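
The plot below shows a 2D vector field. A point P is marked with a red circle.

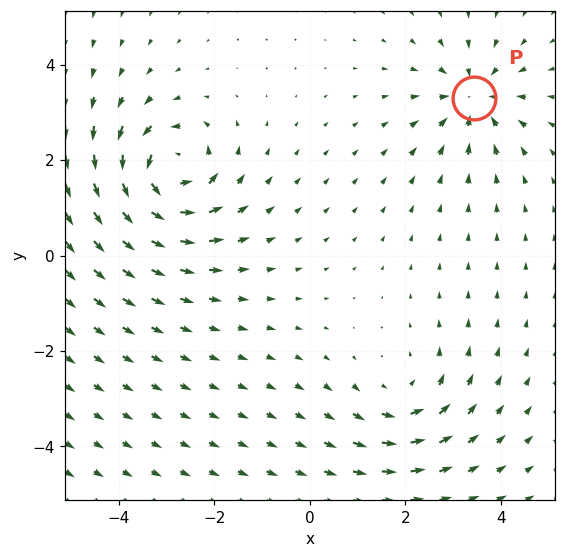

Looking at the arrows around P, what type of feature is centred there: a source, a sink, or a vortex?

At P (3.4, 3.3) the arrows converge inward. Divergence about -4, curl ≈0 — negative divergence with near-zero curl is a sink.

sink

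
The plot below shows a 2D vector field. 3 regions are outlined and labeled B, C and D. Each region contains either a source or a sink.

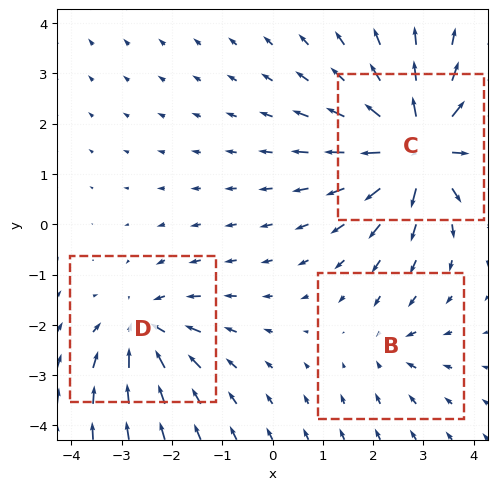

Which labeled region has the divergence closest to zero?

Divergence at each region's feature centre — B: about -2, C: about +6, D: about -4. Region B is closest to zero.

B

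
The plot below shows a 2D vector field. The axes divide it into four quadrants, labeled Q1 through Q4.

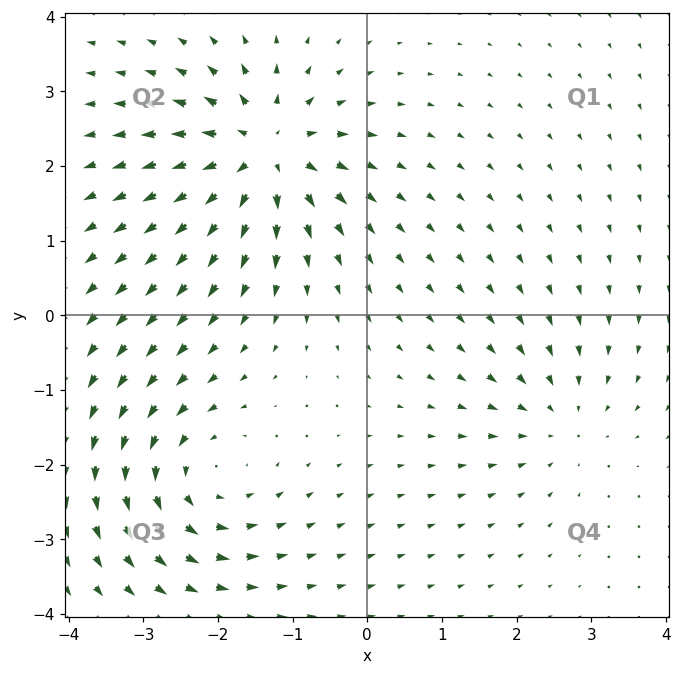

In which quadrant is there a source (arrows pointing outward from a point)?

Q2

The source sits at approximately (-1.4, 2.2), which lies in quadrant Q2. The divergence there is about +6, positive as expected for a source.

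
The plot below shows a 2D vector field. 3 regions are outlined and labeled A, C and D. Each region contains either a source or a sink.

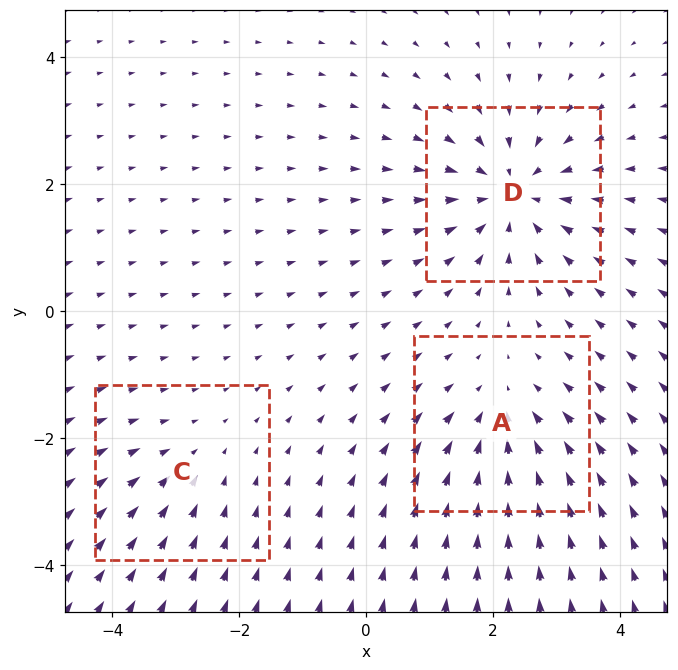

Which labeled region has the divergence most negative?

D

Divergence at each region's feature centre — A: about -3, C: about -2, D: about -5. Region D is most negative.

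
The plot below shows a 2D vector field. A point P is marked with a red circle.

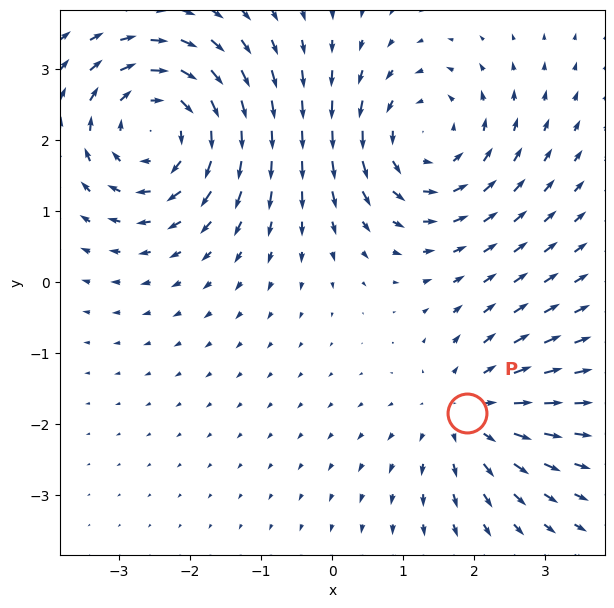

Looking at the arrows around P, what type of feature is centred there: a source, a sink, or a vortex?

source

At P (1.9, -1.8) the arrows spread outward. Divergence about +3, curl ≈0 — positive divergence with near-zero curl is a source.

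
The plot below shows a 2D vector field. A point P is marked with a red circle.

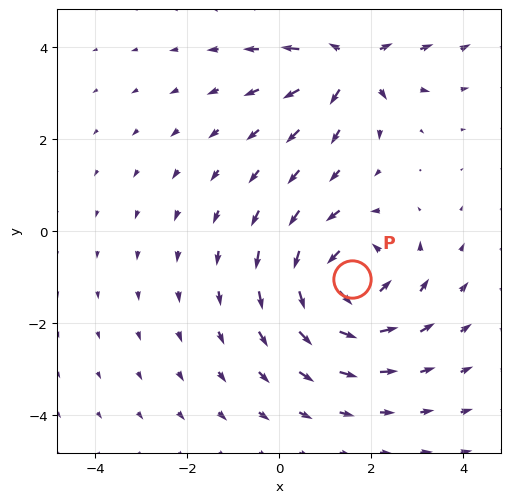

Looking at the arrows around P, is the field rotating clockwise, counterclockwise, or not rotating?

counterclockwise

Near P at (1.6, -1.0) the arrows circulate counterclockwise. The curl (z-component) there is about +4; positive curl means counterclockwise rotation.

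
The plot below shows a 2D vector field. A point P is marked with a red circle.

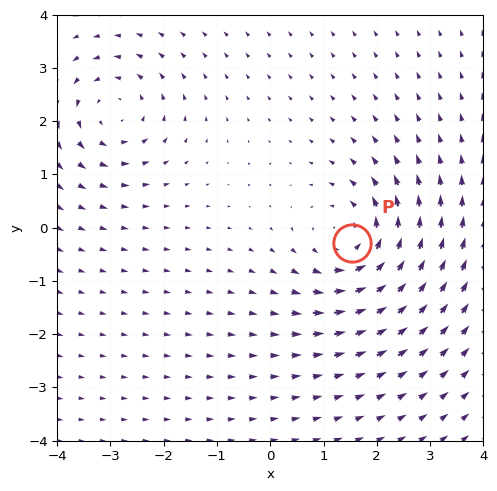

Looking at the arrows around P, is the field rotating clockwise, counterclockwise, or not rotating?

Near P at (1.5, -0.3) the arrows circulate counterclockwise. The curl (z-component) there is about +3; positive curl means counterclockwise rotation.

counterclockwise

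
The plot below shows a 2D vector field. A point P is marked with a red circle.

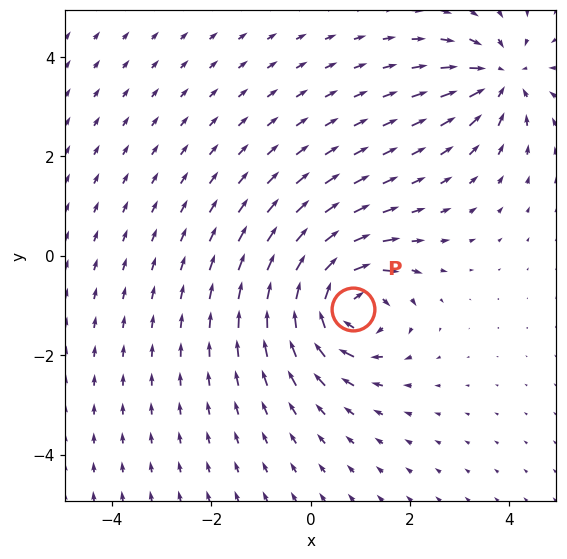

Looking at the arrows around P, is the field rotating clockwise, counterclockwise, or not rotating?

Near P at (0.8, -1.1) the arrows circulate clockwise. The curl (z-component) there is about -5; negative curl means clockwise rotation.

clockwise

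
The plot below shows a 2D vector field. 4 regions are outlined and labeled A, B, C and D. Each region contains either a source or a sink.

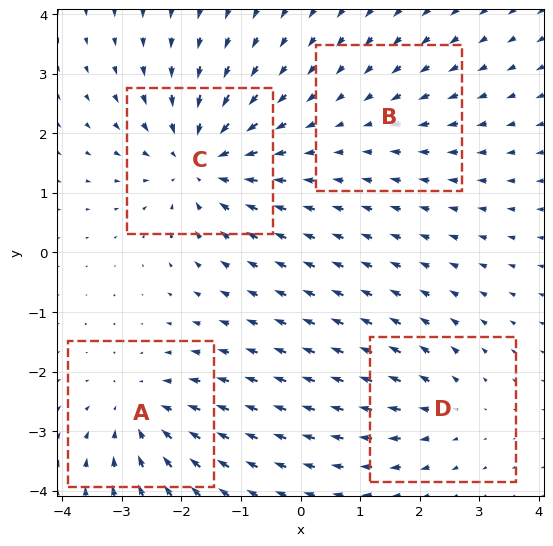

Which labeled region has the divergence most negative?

C

Divergence at each region's feature centre — A: about -4, B: about -2, C: about -6, D: about +3. Region C is most negative.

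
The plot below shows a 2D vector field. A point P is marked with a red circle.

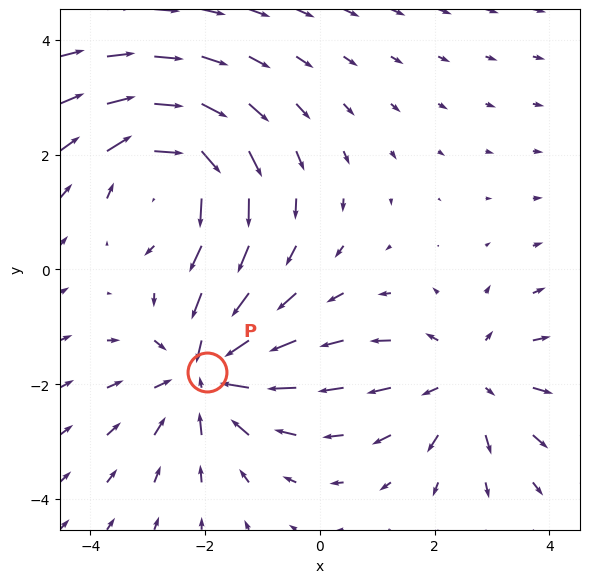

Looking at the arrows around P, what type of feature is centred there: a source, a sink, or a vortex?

sink

At P (-2.0, -1.8) the arrows converge inward. Divergence about -3, curl ≈0 — negative divergence with near-zero curl is a sink.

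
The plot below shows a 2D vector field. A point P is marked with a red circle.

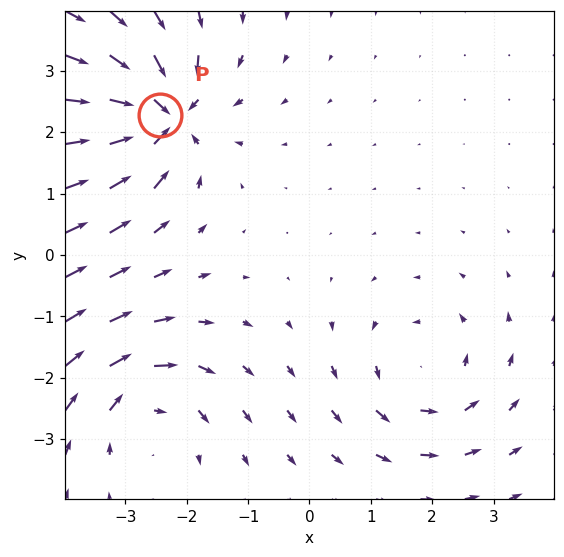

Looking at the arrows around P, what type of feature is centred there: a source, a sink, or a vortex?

At P (-2.4, 2.3) the arrows converge inward. Divergence about -6, curl ≈0 — negative divergence with near-zero curl is a sink.

sink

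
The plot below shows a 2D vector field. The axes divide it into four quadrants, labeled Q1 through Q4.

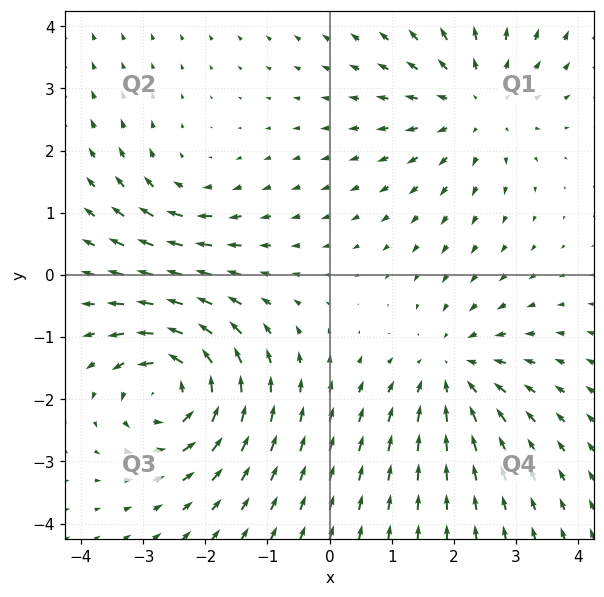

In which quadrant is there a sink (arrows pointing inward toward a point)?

The sink sits at approximately (2.0, -1.5), which lies in quadrant Q4. The divergence there is about -4, negative as expected for a sink.

Q4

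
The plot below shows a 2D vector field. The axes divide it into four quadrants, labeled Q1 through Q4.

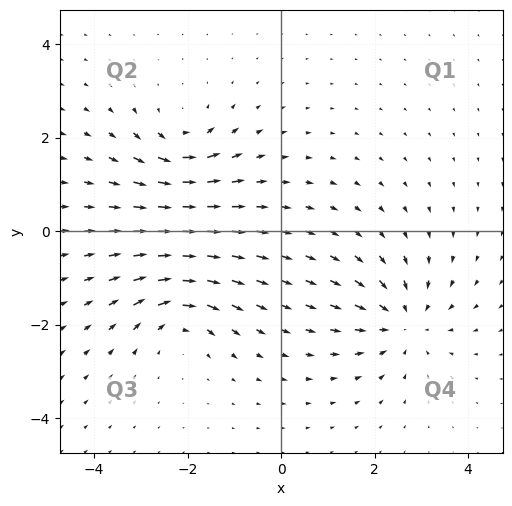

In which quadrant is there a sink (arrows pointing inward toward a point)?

Q4

The sink sits at approximately (2.6, -1.9), which lies in quadrant Q4. The divergence there is about -3, negative as expected for a sink.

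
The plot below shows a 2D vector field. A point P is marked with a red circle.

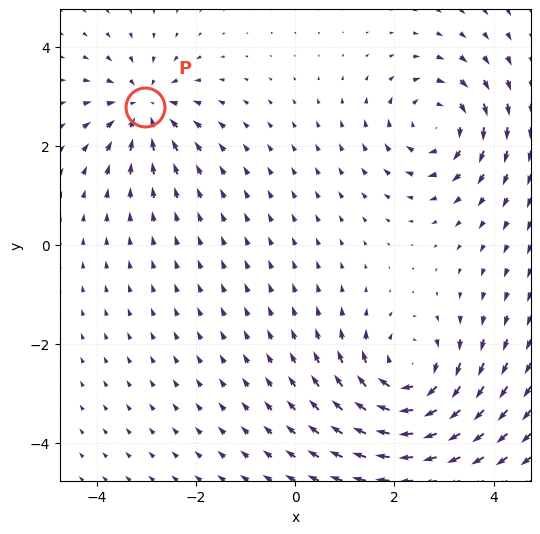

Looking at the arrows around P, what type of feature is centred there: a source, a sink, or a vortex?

sink

At P (-3.0, 2.8) the arrows converge inward. Divergence about -4, curl ≈0 — negative divergence with near-zero curl is a sink.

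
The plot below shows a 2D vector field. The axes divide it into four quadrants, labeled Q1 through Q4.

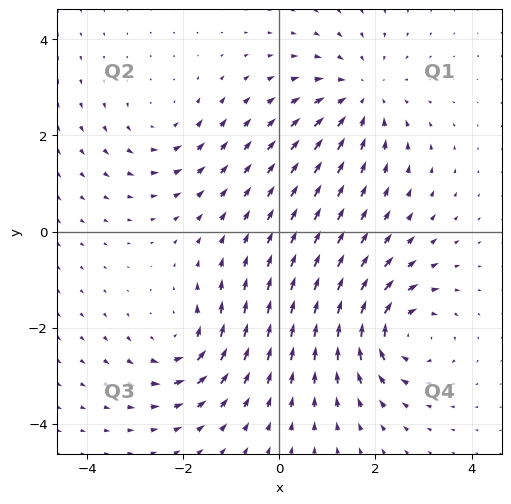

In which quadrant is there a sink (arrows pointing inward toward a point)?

The sink sits at approximately (1.7, 2.8), which lies in quadrant Q1. The divergence there is about -4, negative as expected for a sink.

Q1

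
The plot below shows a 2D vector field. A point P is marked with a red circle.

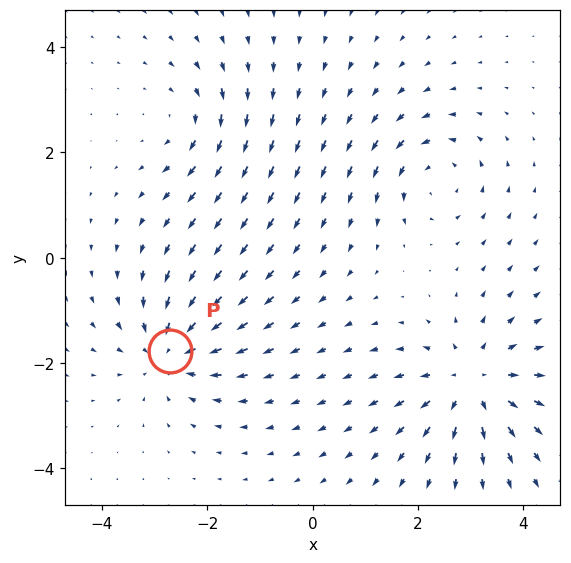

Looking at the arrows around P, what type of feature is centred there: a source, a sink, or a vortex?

At P (-2.7, -1.8) the arrows converge inward. Divergence about -4, curl ≈0 — negative divergence with near-zero curl is a sink.

sink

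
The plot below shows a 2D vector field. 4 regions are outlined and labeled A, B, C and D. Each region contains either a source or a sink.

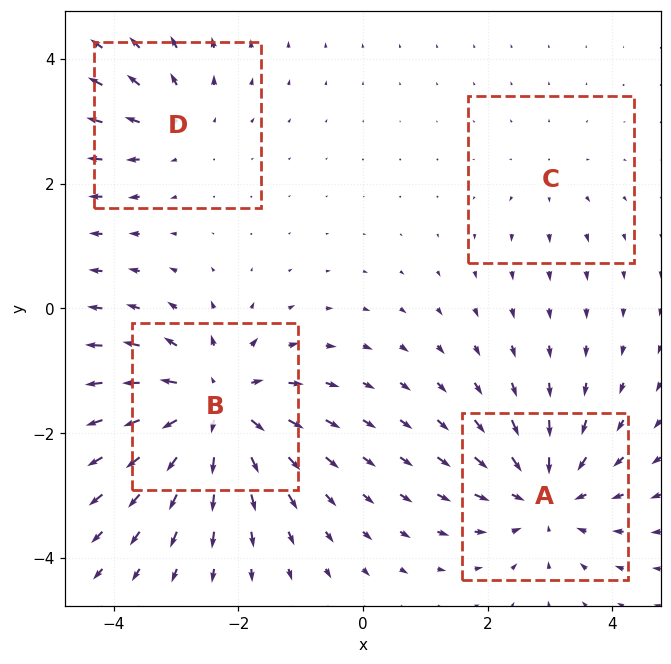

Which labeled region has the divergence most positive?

B

Divergence at each region's feature centre — A: about -6, B: about +7, C: about +2, D: about +4. Region B is most positive.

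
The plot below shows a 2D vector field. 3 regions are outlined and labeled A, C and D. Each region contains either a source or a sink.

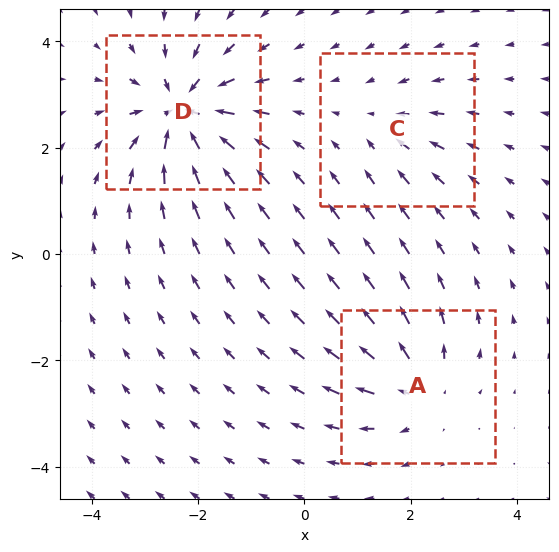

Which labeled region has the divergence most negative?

Divergence at each region's feature centre — A: about +4, C: about -2, D: about -6. Region D is most negative.

D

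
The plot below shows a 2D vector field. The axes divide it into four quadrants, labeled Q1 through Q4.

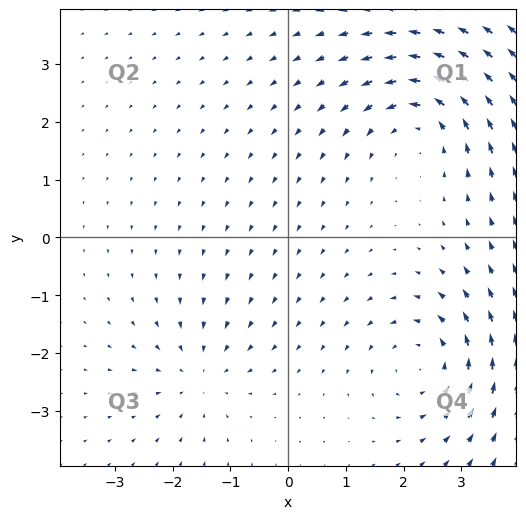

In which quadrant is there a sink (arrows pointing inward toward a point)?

Q3

The sink sits at approximately (-1.5, -2.4), which lies in quadrant Q3. The divergence there is about -3, negative as expected for a sink.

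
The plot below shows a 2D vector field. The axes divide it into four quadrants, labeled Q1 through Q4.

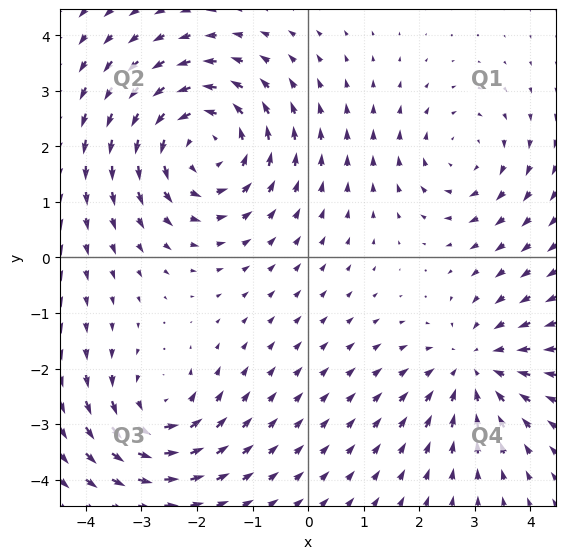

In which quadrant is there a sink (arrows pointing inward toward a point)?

Q4

The sink sits at approximately (3.0, -2.0), which lies in quadrant Q4. The divergence there is about -3, negative as expected for a sink.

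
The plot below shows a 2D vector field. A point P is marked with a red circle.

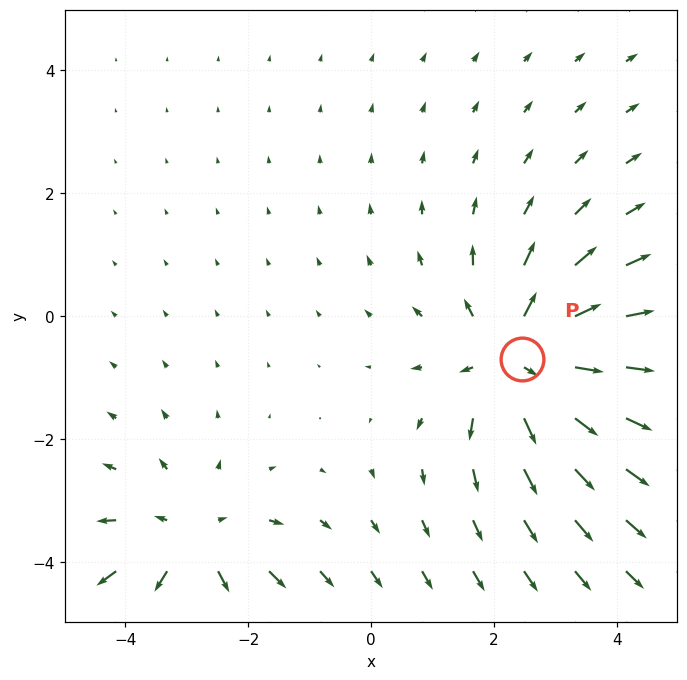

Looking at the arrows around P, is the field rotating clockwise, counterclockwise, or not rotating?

not rotating

Near P at (2.4, -0.7) the arrows show no circulation. The curl there is ≈0.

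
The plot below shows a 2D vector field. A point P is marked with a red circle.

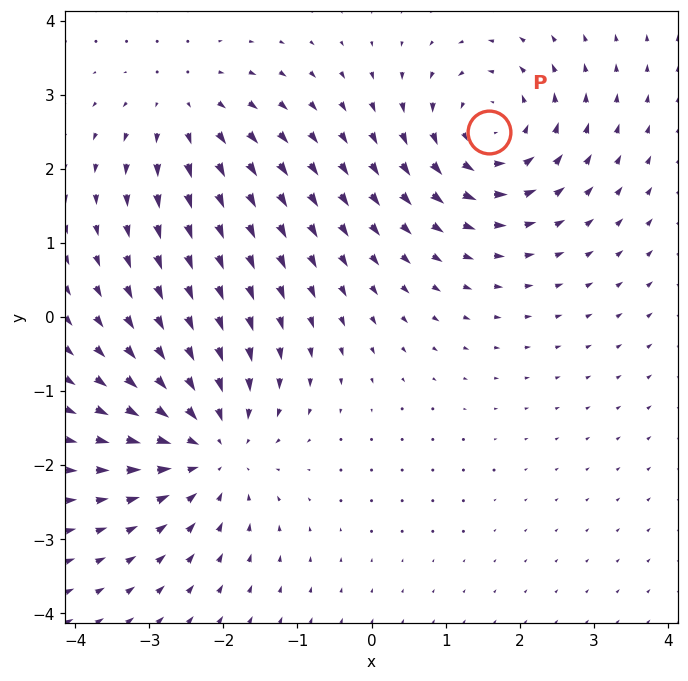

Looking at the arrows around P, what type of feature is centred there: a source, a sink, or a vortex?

vortex

At P (1.6, 2.5) the arrows circulate counterclockwise. Divergence ≈0, curl about +5 — near-zero divergence with nonzero curl is a vortex.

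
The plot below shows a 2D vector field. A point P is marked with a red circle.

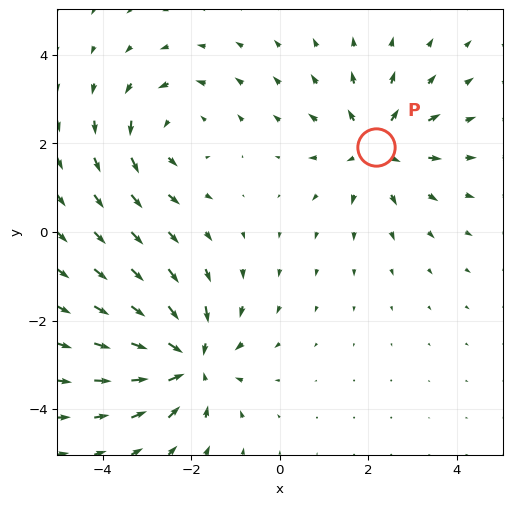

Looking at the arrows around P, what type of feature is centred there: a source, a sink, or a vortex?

source

At P (2.2, 1.9) the arrows spread outward. Divergence about +4, curl ≈0 — positive divergence with near-zero curl is a source.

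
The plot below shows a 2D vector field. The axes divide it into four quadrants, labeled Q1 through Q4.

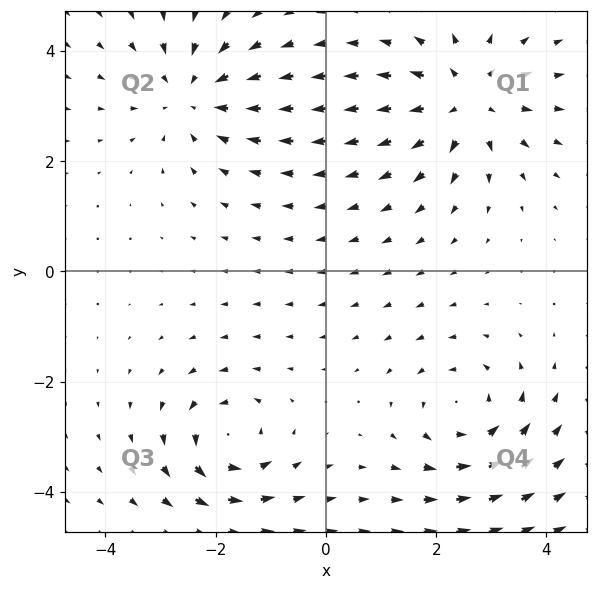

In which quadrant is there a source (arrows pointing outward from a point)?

The source sits at approximately (2.6, 3.1), which lies in quadrant Q1. The divergence there is about +5, positive as expected for a source.

Q1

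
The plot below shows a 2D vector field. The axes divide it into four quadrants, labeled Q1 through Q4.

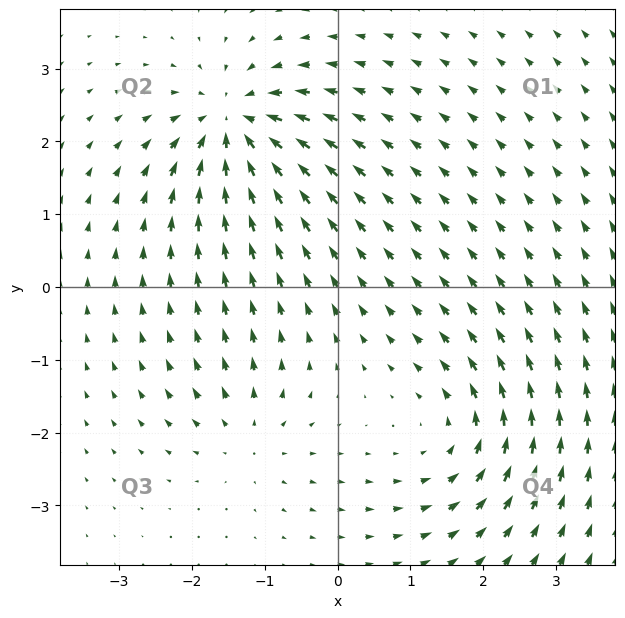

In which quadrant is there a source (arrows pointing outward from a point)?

Q3

The source sits at approximately (-1.2, -2.0), which lies in quadrant Q3. The divergence there is about +3, positive as expected for a source.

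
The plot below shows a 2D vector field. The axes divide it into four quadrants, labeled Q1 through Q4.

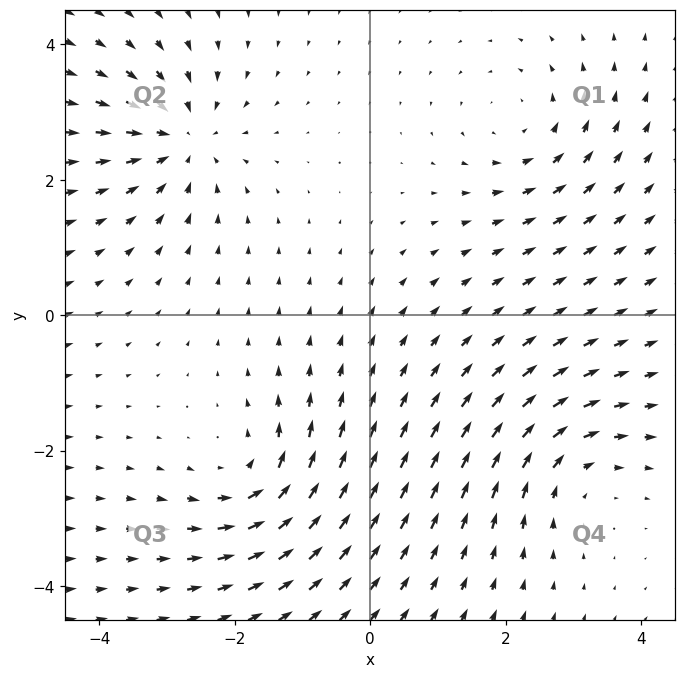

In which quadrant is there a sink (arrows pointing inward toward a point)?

The sink sits at approximately (-2.8, 2.6), which lies in quadrant Q2. The divergence there is about -4, negative as expected for a sink.

Q2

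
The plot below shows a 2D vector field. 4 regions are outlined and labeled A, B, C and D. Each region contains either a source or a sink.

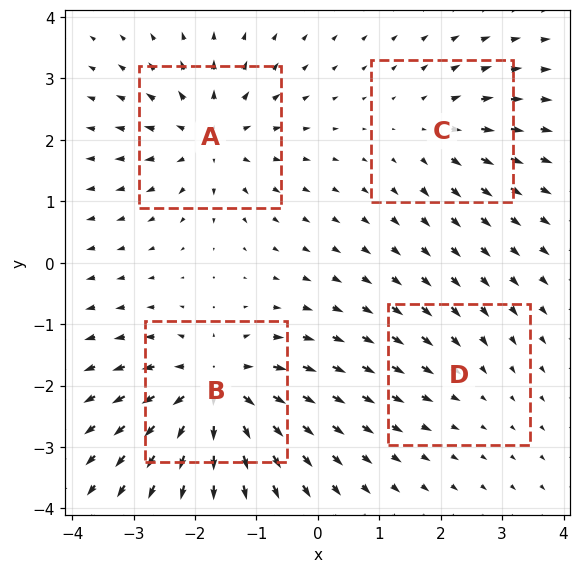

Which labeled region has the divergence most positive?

B

Divergence at each region's feature centre — A: about +6, B: about +9, C: about +4, D: about -2. Region B is most positive.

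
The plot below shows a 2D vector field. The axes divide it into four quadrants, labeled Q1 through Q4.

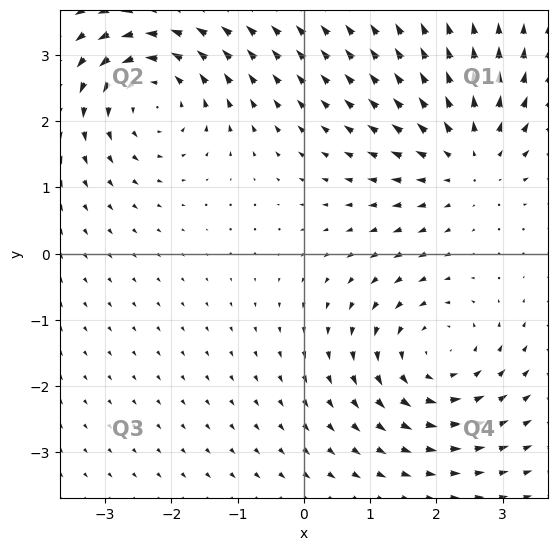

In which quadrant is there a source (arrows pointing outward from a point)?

Q1

The source sits at approximately (2.5, 1.4), which lies in quadrant Q1. The divergence there is about +4, positive as expected for a source.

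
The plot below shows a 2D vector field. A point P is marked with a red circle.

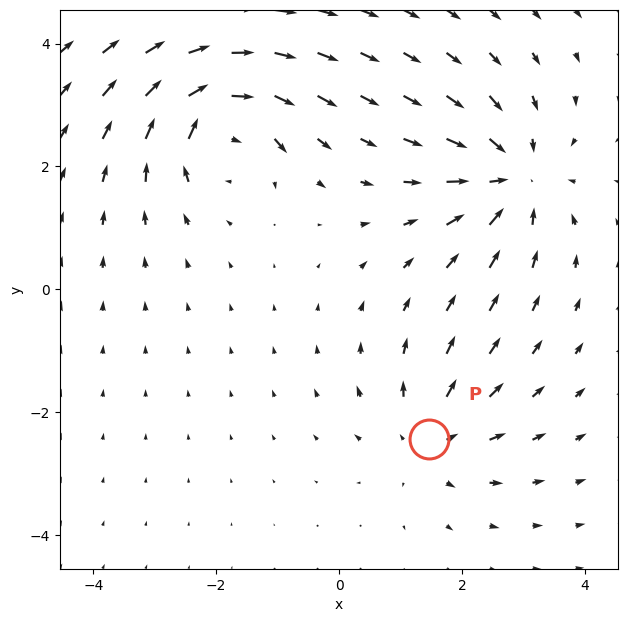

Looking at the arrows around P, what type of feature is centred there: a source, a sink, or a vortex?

source

At P (1.5, -2.4) the arrows spread outward. Divergence about +4, curl ≈0 — positive divergence with near-zero curl is a source.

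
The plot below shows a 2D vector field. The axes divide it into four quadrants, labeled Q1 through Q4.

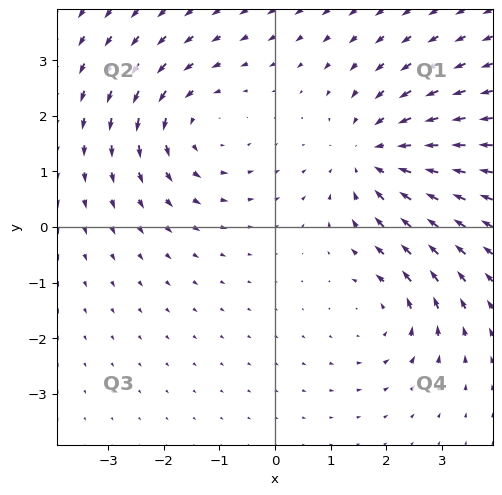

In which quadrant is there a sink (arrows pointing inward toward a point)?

Q1

The sink sits at approximately (1.8, 1.3), which lies in quadrant Q1. The divergence there is about -4, negative as expected for a sink.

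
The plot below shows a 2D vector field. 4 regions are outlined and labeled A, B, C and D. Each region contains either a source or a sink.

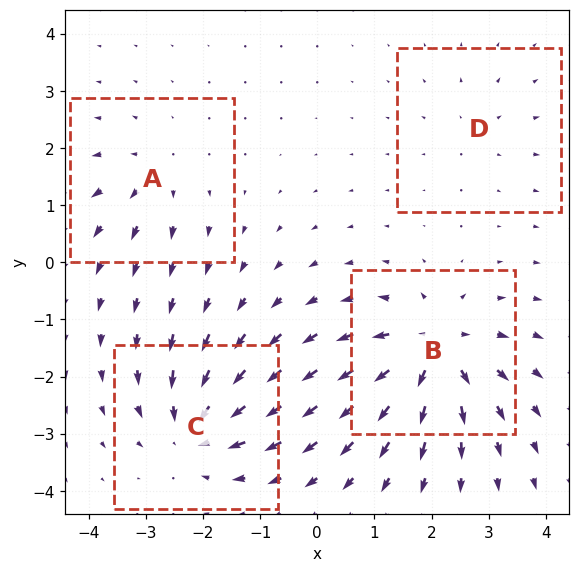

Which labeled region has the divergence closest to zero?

D

Divergence at each region's feature centre — A: about +4, B: about +7, C: about -6, D: about +2. Region D is closest to zero.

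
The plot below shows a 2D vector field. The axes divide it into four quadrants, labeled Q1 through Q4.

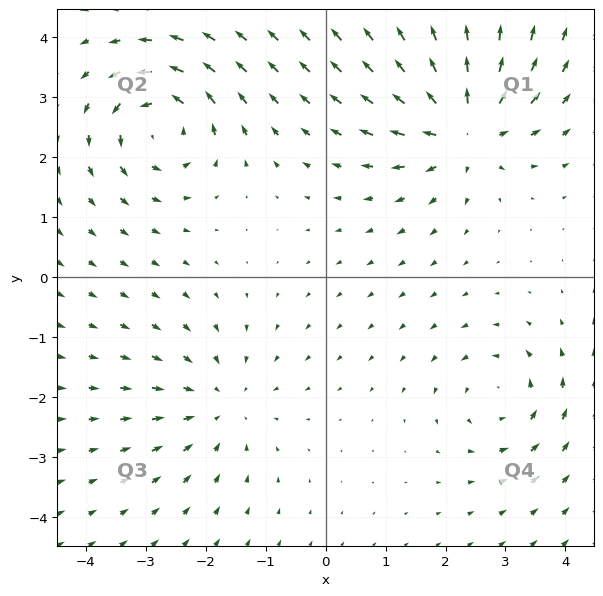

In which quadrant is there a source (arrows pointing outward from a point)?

The source sits at approximately (2.3, 2.5), which lies in quadrant Q1. The divergence there is about +6, positive as expected for a source.

Q1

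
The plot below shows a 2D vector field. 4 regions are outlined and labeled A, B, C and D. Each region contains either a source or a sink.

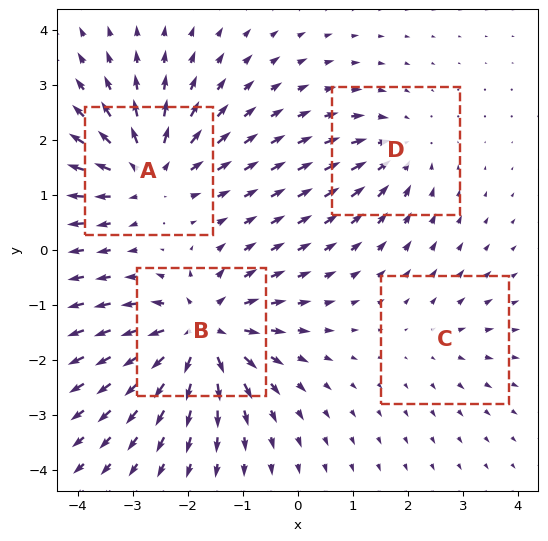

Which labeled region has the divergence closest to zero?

Divergence at each region's feature centre — A: about +6, B: about +8, C: about +2, D: about -4. Region C is closest to zero.

C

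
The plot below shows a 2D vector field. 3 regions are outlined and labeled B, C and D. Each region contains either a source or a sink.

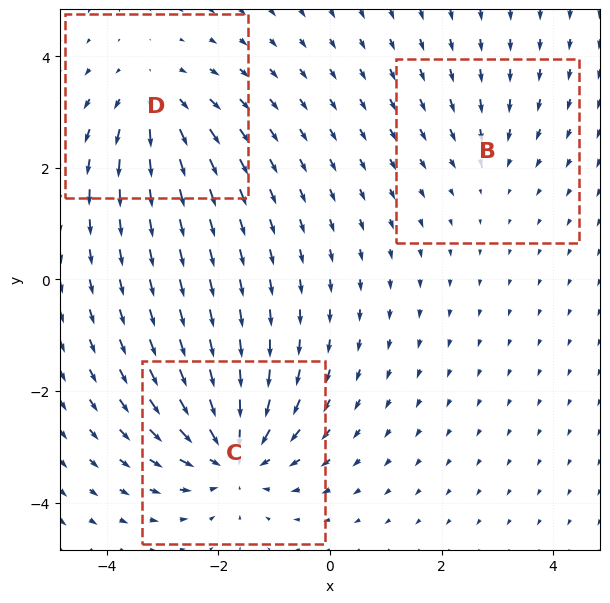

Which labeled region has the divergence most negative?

Divergence at each region's feature centre — B: about -2, C: about -5, D: about +3. Region C is most negative.

C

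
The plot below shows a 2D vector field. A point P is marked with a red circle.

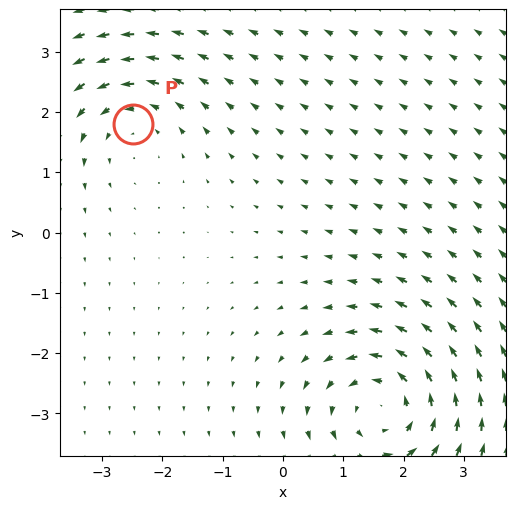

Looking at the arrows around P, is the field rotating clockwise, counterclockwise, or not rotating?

counterclockwise

Near P at (-2.5, 1.8) the arrows circulate counterclockwise. The curl (z-component) there is about +3; positive curl means counterclockwise rotation.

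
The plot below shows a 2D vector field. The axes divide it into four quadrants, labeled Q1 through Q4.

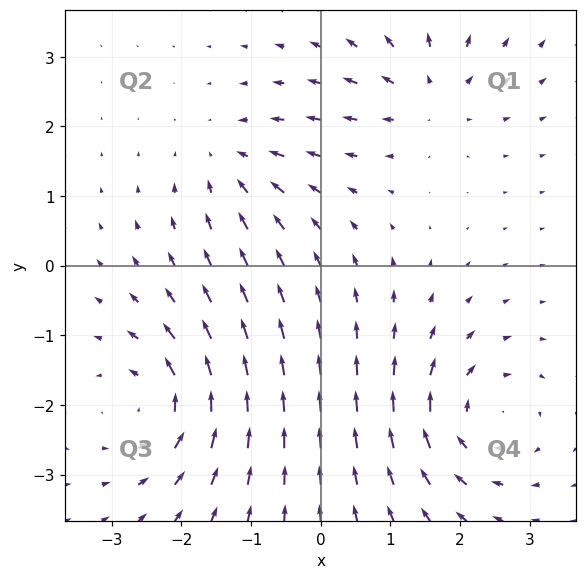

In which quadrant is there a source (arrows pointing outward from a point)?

The source sits at approximately (1.6, 2.5), which lies in quadrant Q1. The divergence there is about +4, positive as expected for a source.

Q1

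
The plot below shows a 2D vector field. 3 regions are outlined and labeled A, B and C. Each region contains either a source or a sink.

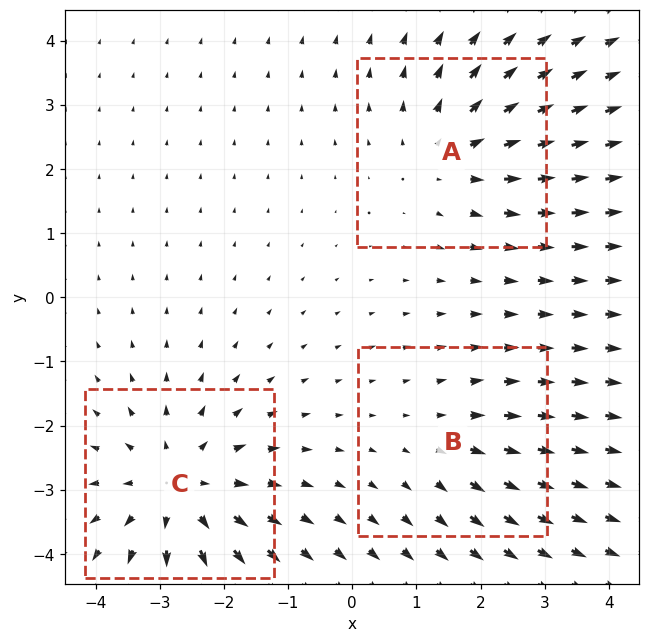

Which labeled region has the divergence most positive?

Divergence at each region's feature centre — A: about +3, B: about +2, C: about +4. Region C is most positive.

C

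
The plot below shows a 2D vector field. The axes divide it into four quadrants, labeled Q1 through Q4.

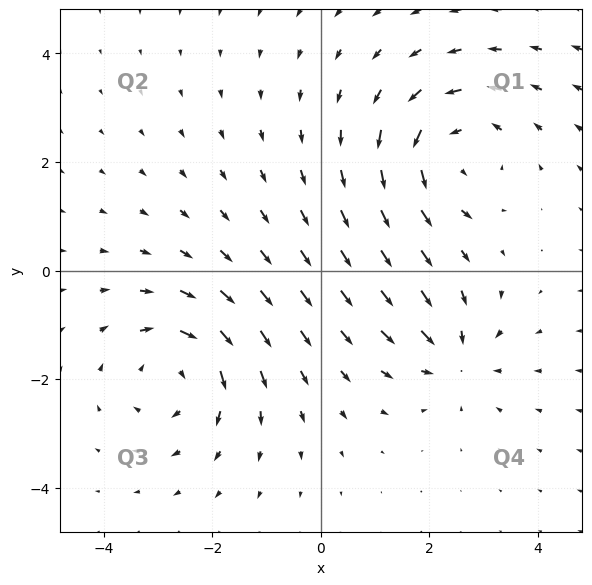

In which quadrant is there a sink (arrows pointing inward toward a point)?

Q4

The sink sits at approximately (2.5, -1.6), which lies in quadrant Q4. The divergence there is about -4, negative as expected for a sink.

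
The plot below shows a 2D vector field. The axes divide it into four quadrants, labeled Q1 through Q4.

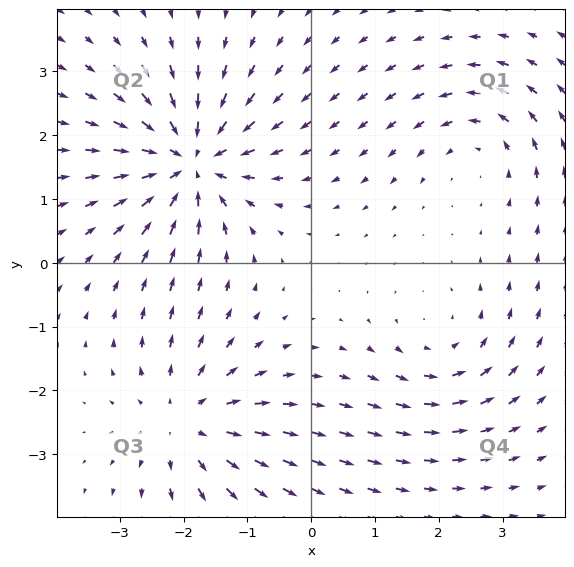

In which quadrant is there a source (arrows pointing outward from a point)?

Q3

The source sits at approximately (-1.9, -2.5), which lies in quadrant Q3. The divergence there is about +4, positive as expected for a source.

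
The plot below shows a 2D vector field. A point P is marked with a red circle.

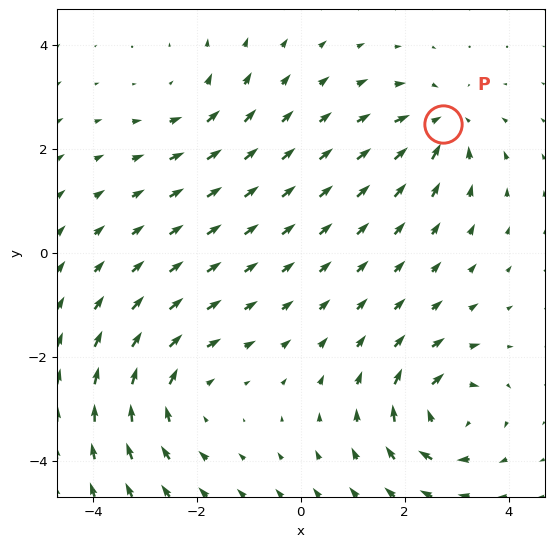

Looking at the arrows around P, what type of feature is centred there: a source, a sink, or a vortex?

sink

At P (2.7, 2.5) the arrows converge inward. Divergence about -4, curl ≈0 — negative divergence with near-zero curl is a sink.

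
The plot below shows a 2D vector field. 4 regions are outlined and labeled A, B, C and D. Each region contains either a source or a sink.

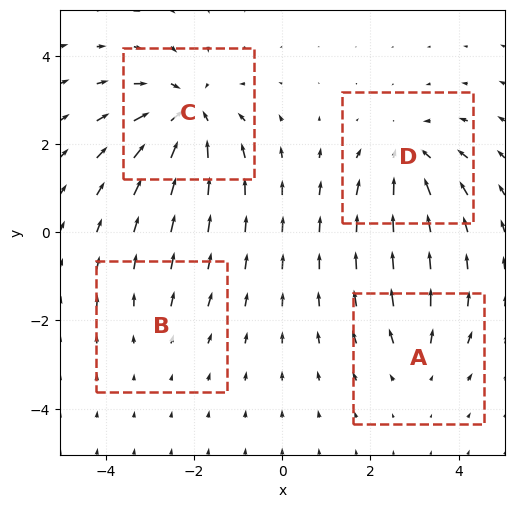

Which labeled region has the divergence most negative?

Divergence at each region's feature centre — A: about +3, B: about +2, C: about -6, D: about -5. Region C is most negative.

C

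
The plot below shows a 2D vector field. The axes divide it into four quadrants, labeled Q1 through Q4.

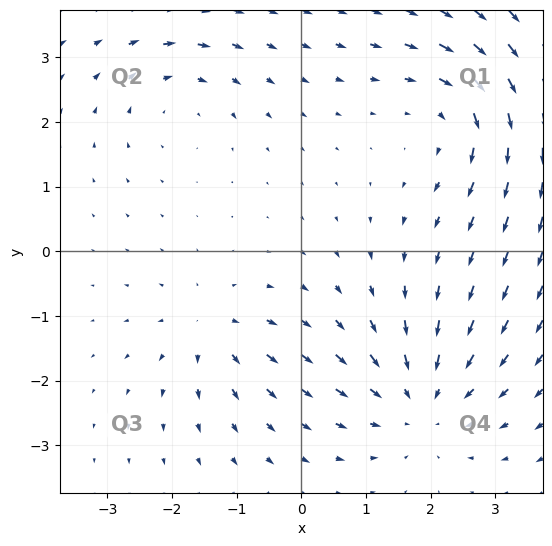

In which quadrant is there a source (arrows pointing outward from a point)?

The source sits at approximately (-1.4, -1.2), which lies in quadrant Q3. The divergence there is about +4, positive as expected for a source.

Q3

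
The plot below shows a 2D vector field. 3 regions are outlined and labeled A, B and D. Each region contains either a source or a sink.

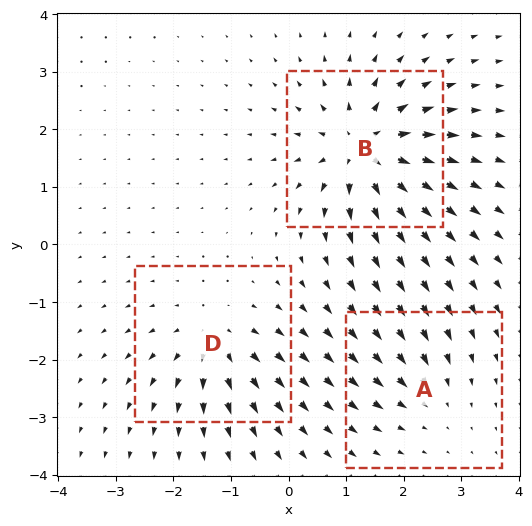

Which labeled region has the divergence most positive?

B

Divergence at each region's feature centre — A: about -3, B: about +6, D: about +4. Region B is most positive.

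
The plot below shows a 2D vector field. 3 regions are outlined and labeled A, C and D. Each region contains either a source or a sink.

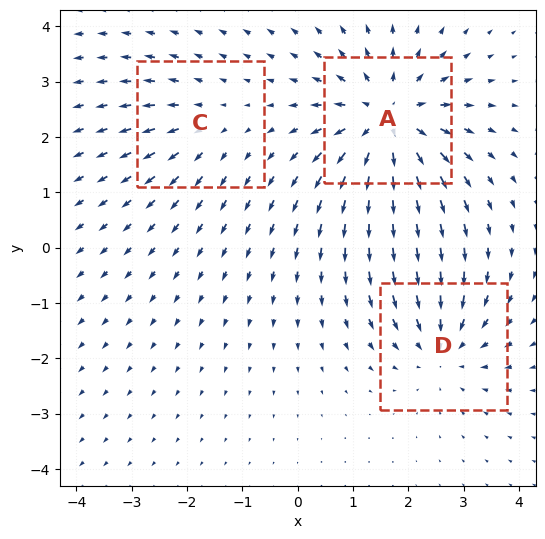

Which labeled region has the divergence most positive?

Divergence at each region's feature centre — A: about +5, C: about +2, D: about -3. Region A is most positive.

A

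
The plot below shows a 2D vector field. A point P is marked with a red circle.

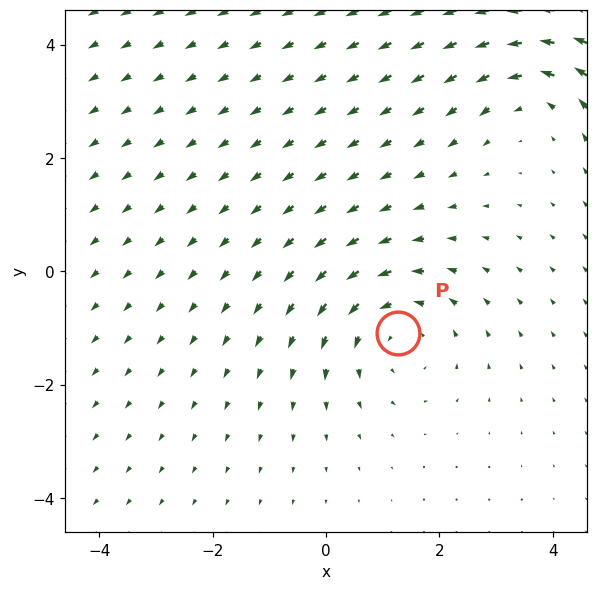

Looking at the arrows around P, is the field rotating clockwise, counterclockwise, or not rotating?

counterclockwise

Near P at (1.3, -1.1) the arrows circulate counterclockwise. The curl (z-component) there is about +3; positive curl means counterclockwise rotation.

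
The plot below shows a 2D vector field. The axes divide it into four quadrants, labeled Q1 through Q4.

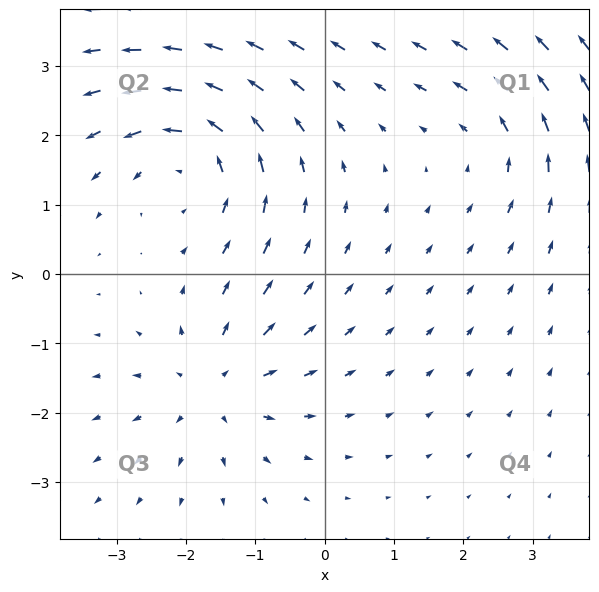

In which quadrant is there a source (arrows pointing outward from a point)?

The source sits at approximately (-1.6, -1.6), which lies in quadrant Q3. The divergence there is about +3, positive as expected for a source.

Q3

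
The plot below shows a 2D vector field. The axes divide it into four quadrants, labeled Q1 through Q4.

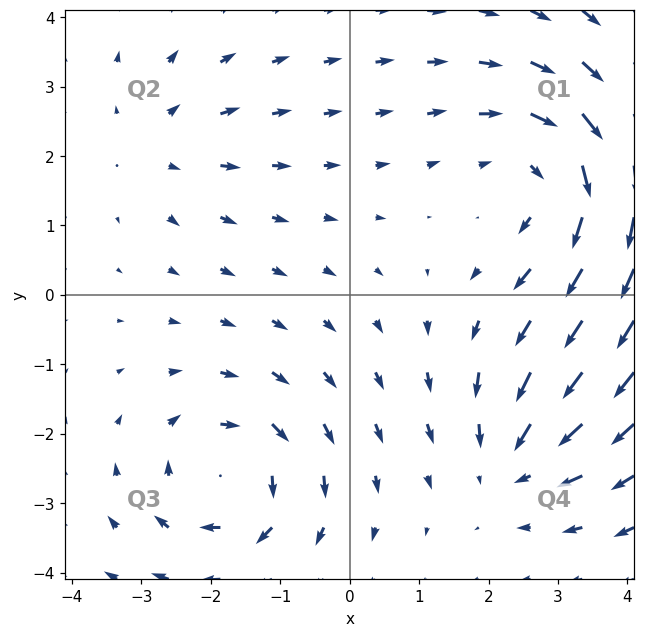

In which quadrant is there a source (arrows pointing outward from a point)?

Q2

The source sits at approximately (-2.8, 2.2), which lies in quadrant Q2. The divergence there is about +2, positive as expected for a source.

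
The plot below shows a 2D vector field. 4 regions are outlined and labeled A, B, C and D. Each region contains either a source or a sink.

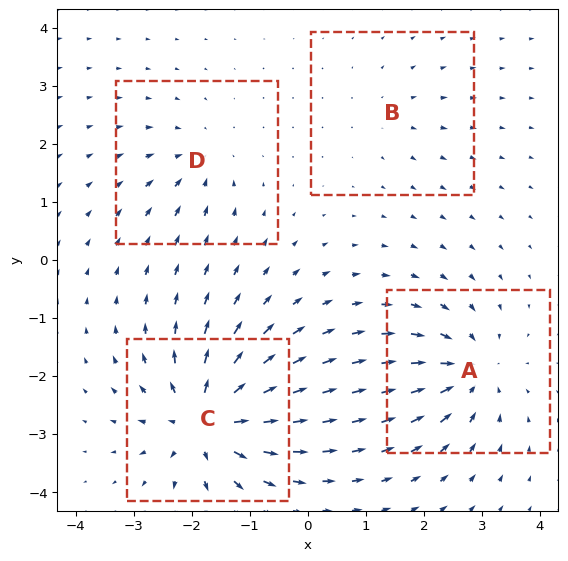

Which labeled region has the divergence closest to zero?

B

Divergence at each region's feature centre — A: about -6, B: about +2, C: about +9, D: about -4. Region B is closest to zero.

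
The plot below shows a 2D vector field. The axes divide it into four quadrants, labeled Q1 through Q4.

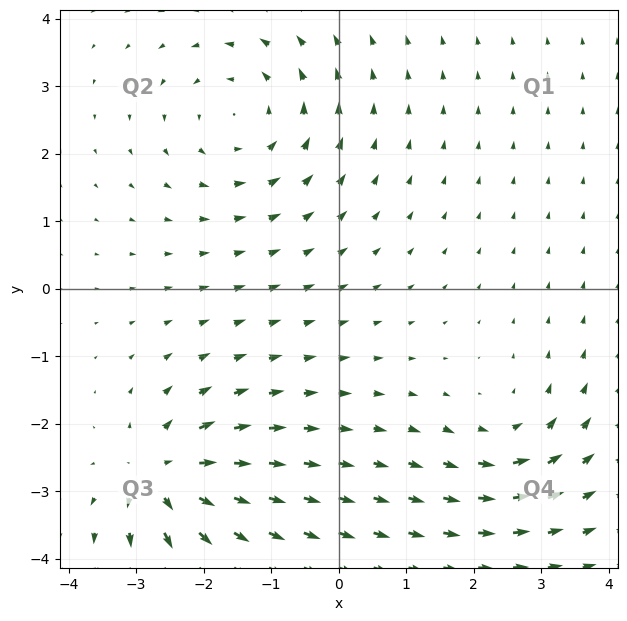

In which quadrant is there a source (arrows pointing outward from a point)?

Q3

The source sits at approximately (-2.6, -2.8), which lies in quadrant Q3. The divergence there is about +6, positive as expected for a source.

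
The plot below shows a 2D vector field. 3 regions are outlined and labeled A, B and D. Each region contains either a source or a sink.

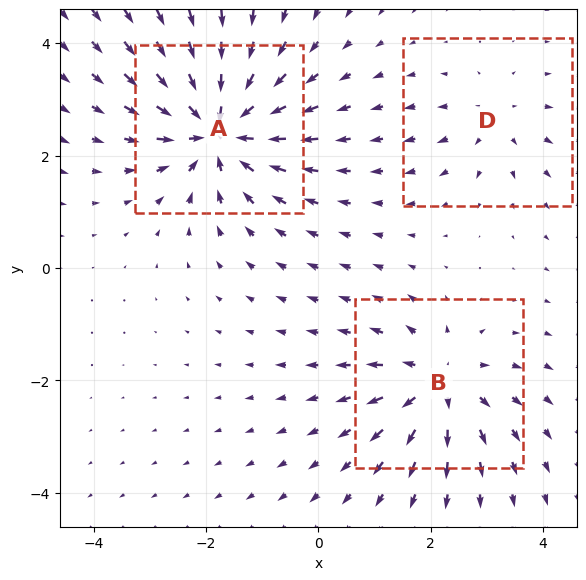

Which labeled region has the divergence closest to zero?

Divergence at each region's feature centre — A: about -6, B: about +4, D: about +2. Region D is closest to zero.

D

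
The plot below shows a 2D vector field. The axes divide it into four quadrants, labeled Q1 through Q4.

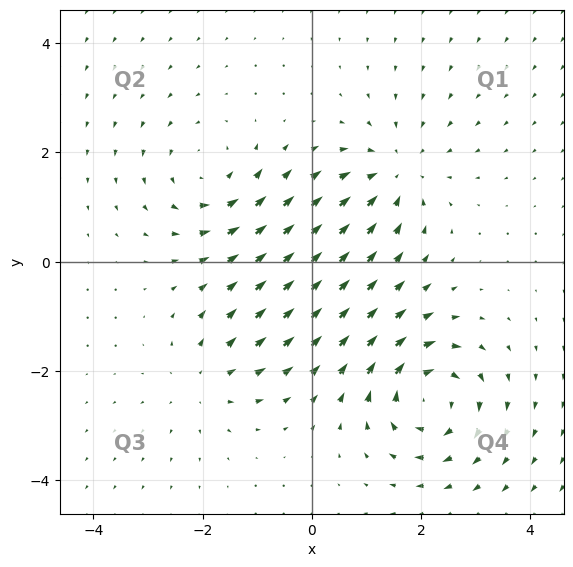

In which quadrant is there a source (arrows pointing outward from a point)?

The source sits at approximately (-1.9, -2.2), which lies in quadrant Q3. The divergence there is about +3, positive as expected for a source.

Q3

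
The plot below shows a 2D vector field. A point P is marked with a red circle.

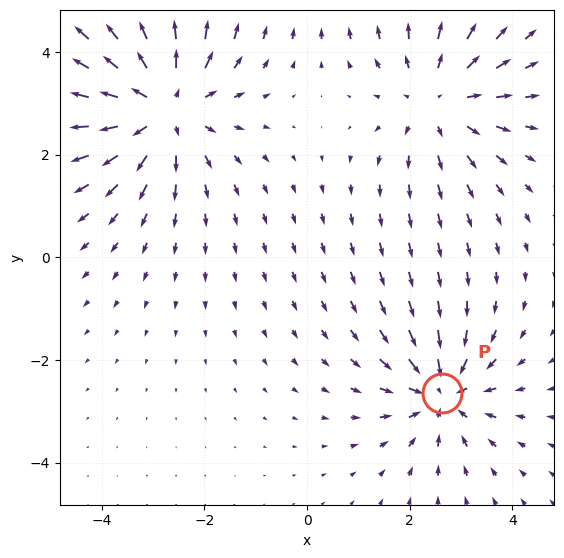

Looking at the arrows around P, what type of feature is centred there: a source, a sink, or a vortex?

sink

At P (2.6, -2.6) the arrows converge inward. Divergence about -3, curl ≈0 — negative divergence with near-zero curl is a sink.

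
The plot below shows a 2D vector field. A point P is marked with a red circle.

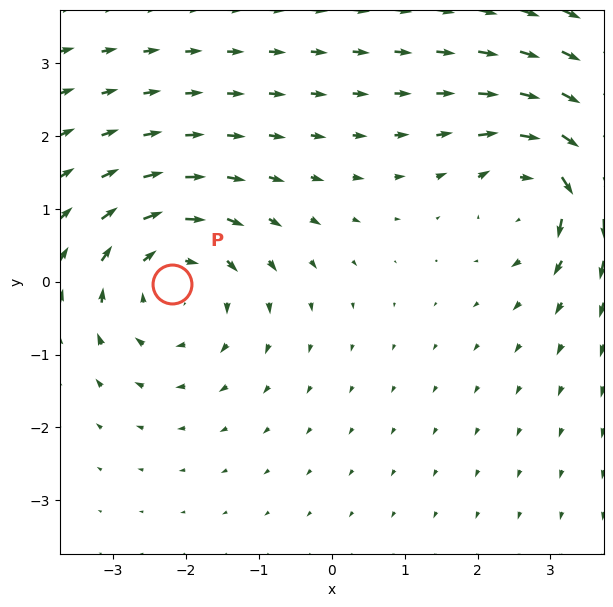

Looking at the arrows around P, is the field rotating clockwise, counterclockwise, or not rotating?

Near P at (-2.2, -0.0) the arrows circulate clockwise. The curl (z-component) there is about -4; negative curl means clockwise rotation.

clockwise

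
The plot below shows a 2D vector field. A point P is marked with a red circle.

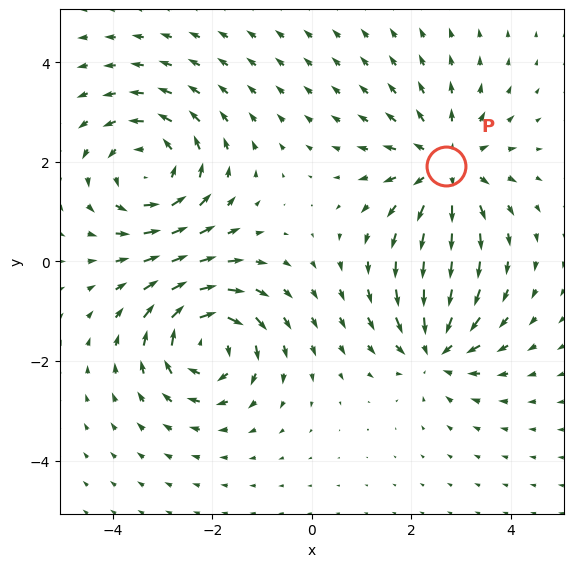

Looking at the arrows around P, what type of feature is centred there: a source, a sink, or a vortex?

source

At P (2.7, 1.9) the arrows spread outward. Divergence about +3, curl ≈0 — positive divergence with near-zero curl is a source.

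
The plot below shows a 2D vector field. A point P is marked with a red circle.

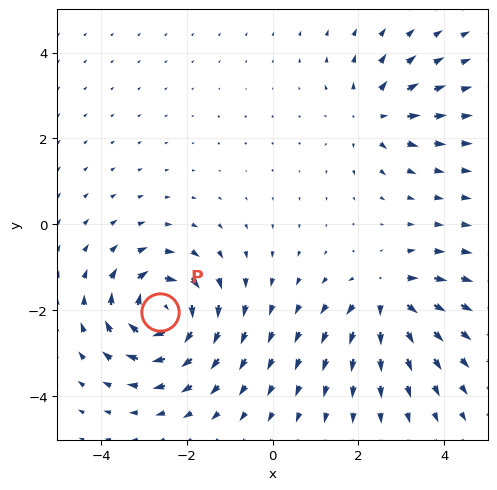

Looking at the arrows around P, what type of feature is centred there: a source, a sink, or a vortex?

At P (-2.6, -2.1) the arrows circulate clockwise. Divergence ≈0, curl about -7 — near-zero divergence with nonzero curl is a vortex.

vortex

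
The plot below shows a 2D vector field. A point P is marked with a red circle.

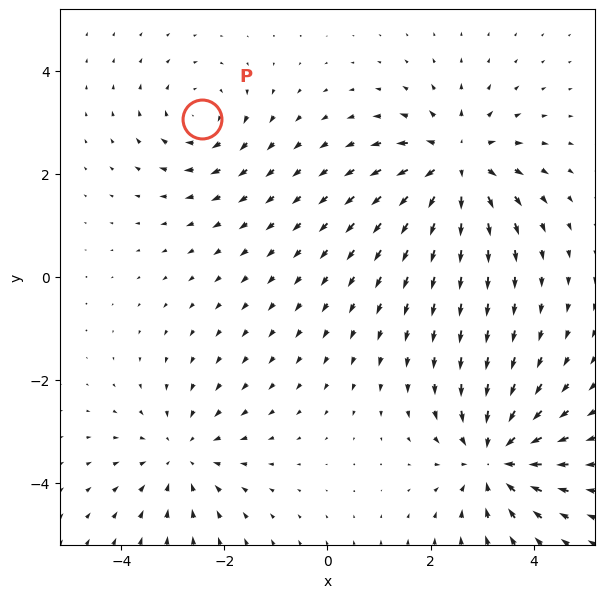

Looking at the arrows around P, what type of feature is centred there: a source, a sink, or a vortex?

vortex

At P (-2.4, 3.1) the arrows circulate clockwise. Divergence ≈0, curl about -3 — near-zero divergence with nonzero curl is a vortex.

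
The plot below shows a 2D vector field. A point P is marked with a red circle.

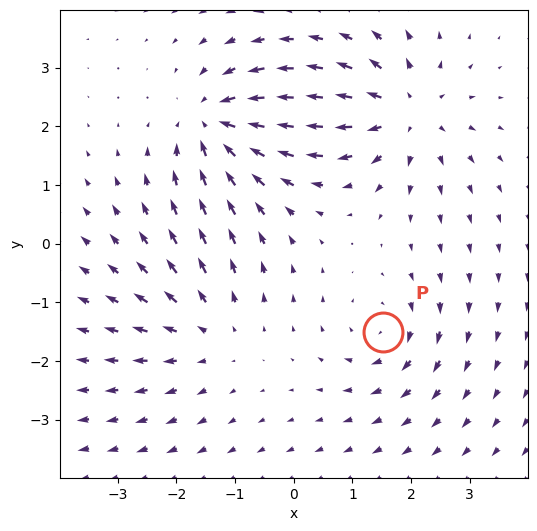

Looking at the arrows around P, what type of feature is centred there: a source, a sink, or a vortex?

At P (1.5, -1.5) the arrows circulate clockwise. Divergence ≈0, curl about -4 — near-zero divergence with nonzero curl is a vortex.

vortex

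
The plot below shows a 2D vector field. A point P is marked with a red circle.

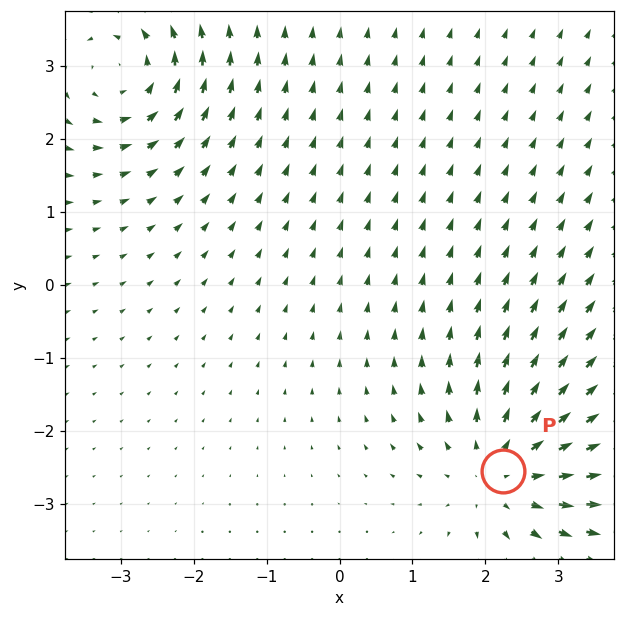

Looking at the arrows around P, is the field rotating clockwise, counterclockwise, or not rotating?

Near P at (2.2, -2.5) the arrows show no circulation. The curl there is ≈0.

not rotating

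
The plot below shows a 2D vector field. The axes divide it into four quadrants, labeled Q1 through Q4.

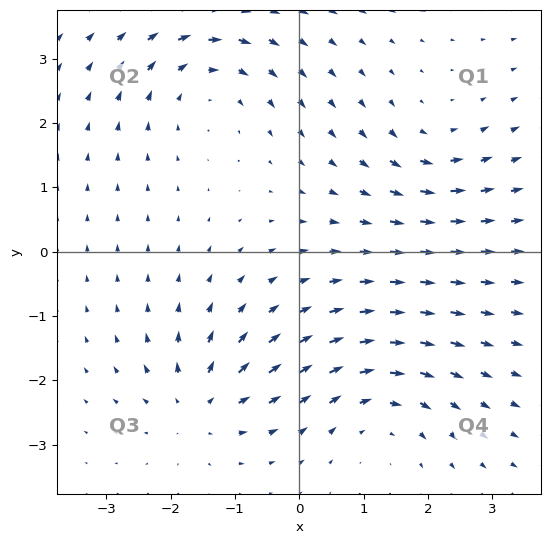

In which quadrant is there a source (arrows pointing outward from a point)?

The source sits at approximately (-1.5, -2.4), which lies in quadrant Q3. The divergence there is about +5, positive as expected for a source.

Q3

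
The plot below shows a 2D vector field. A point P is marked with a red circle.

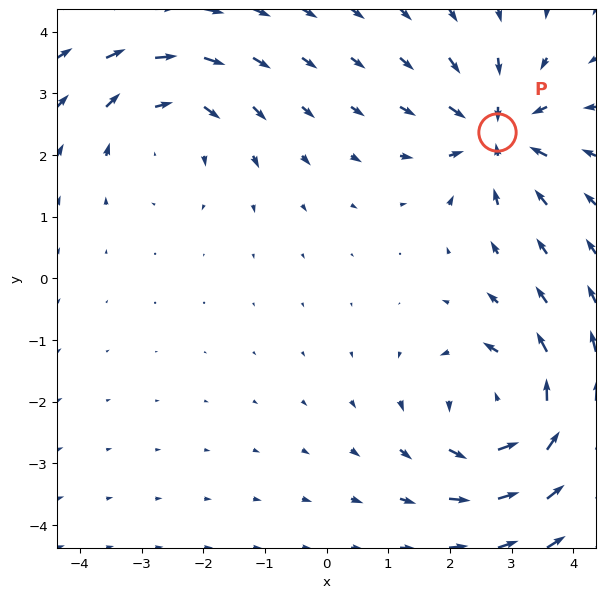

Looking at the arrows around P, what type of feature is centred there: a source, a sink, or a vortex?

At P (2.8, 2.4) the arrows converge inward. Divergence about -5, curl ≈0 — negative divergence with near-zero curl is a sink.

sink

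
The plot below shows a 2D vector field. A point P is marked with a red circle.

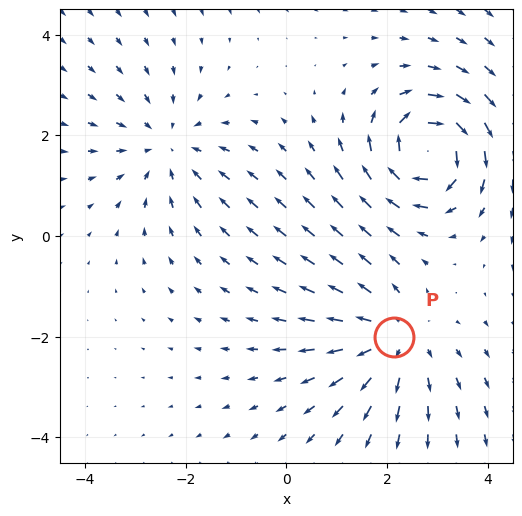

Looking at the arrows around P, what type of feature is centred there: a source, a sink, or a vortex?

At P (2.1, -2.0) the arrows spread outward. Divergence about +3, curl ≈0 — positive divergence with near-zero curl is a source.

source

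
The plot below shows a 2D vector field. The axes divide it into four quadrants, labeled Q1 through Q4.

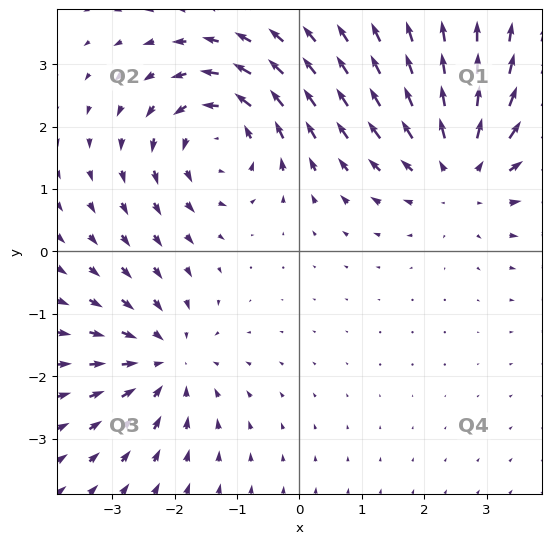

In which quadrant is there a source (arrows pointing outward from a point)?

Q1

The source sits at approximately (2.6, 1.3), which lies in quadrant Q1. The divergence there is about +3, positive as expected for a source.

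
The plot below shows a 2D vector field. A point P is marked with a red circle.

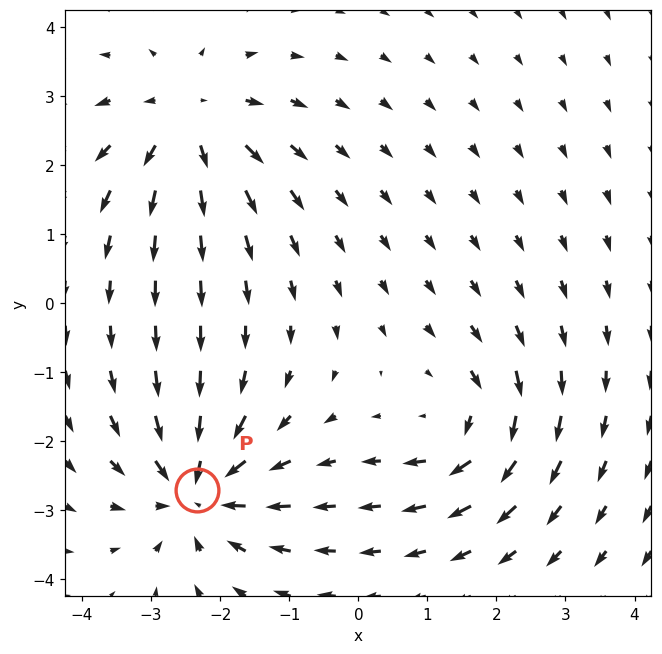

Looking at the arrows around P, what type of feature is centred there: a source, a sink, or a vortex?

sink

At P (-2.3, -2.7) the arrows converge inward. Divergence about -4, curl ≈0 — negative divergence with near-zero curl is a sink.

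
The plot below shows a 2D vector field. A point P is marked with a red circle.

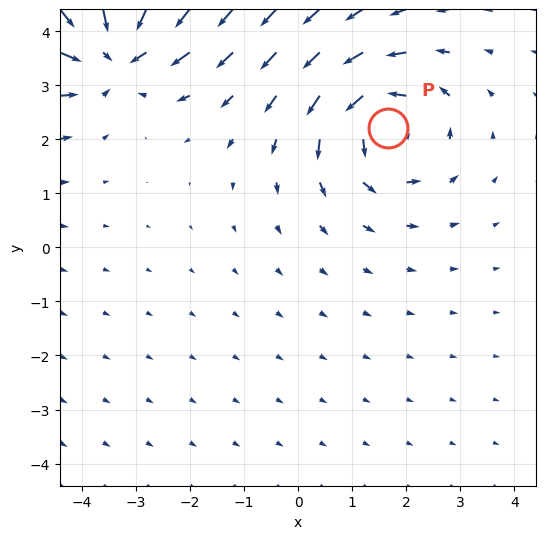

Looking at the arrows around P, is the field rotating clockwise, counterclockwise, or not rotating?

Near P at (1.7, 2.2) the arrows circulate counterclockwise. The curl (z-component) there is about +4; positive curl means counterclockwise rotation.

counterclockwise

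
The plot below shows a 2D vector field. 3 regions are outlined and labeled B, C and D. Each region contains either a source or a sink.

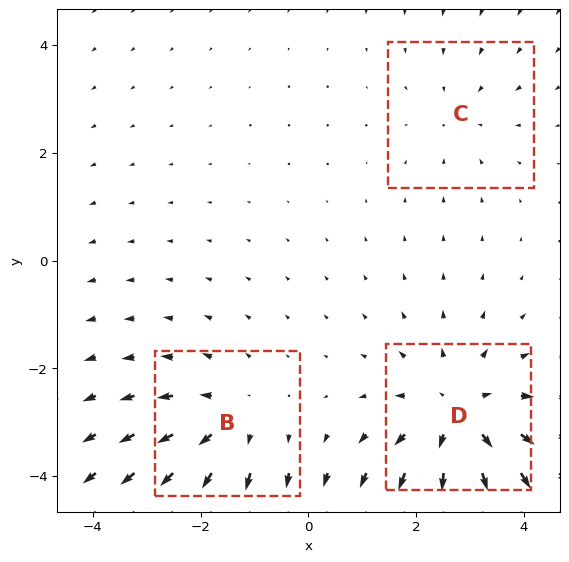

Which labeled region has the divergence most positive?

Divergence at each region's feature centre — B: about +3, C: about -2, D: about +4. Region D is most positive.

D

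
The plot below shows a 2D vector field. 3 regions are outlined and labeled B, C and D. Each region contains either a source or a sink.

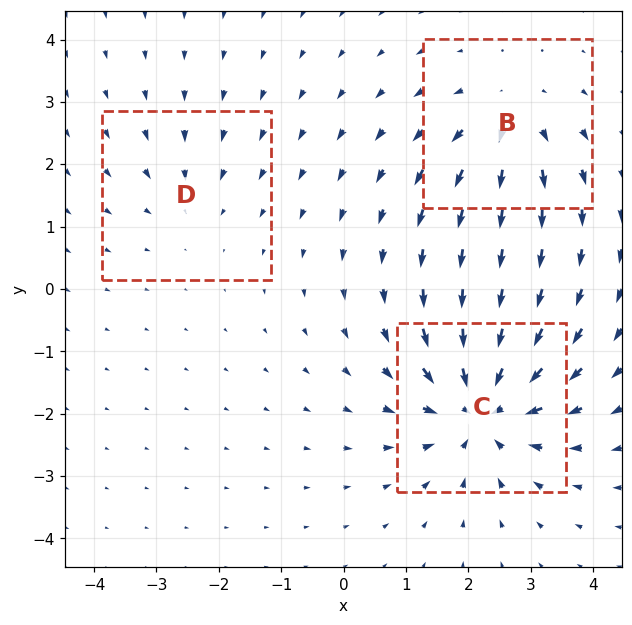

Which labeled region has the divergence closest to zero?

D

Divergence at each region's feature centre — B: about +3, C: about -5, D: about -2. Region D is closest to zero.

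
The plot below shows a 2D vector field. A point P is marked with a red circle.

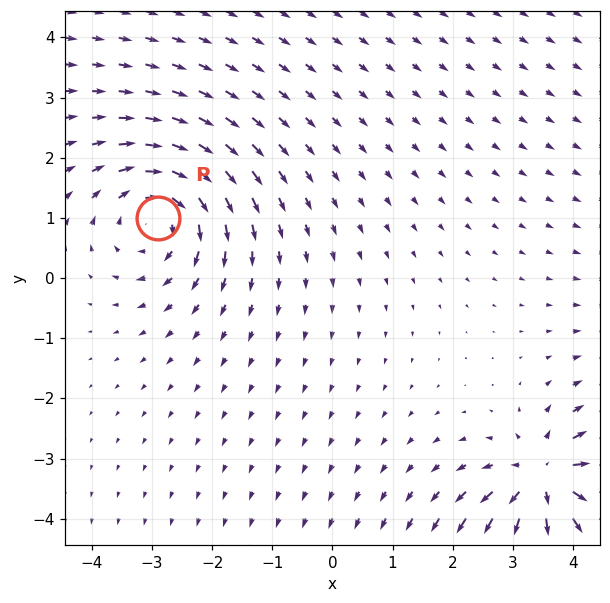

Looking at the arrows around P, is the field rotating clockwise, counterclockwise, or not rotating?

clockwise

Near P at (-2.9, 1.0) the arrows circulate clockwise. The curl (z-component) there is about -4; negative curl means clockwise rotation.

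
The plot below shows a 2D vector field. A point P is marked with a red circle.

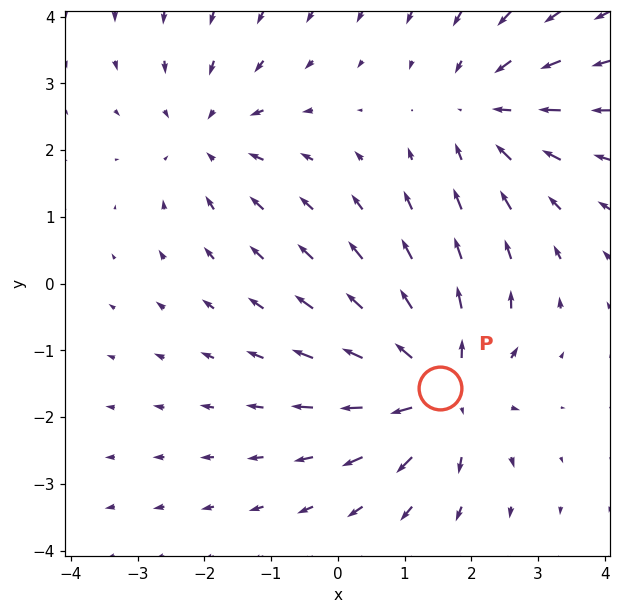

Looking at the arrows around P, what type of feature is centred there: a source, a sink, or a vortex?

At P (1.5, -1.6) the arrows spread outward. Divergence about +5, curl ≈0 — positive divergence with near-zero curl is a source.

source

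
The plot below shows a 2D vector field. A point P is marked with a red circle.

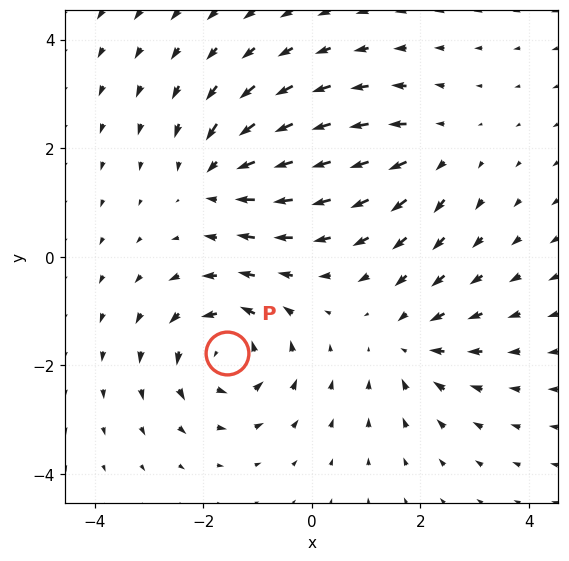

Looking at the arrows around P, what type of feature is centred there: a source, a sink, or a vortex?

At P (-1.6, -1.8) the arrows circulate counterclockwise. Divergence ≈0, curl about +5 — near-zero divergence with nonzero curl is a vortex.

vortex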